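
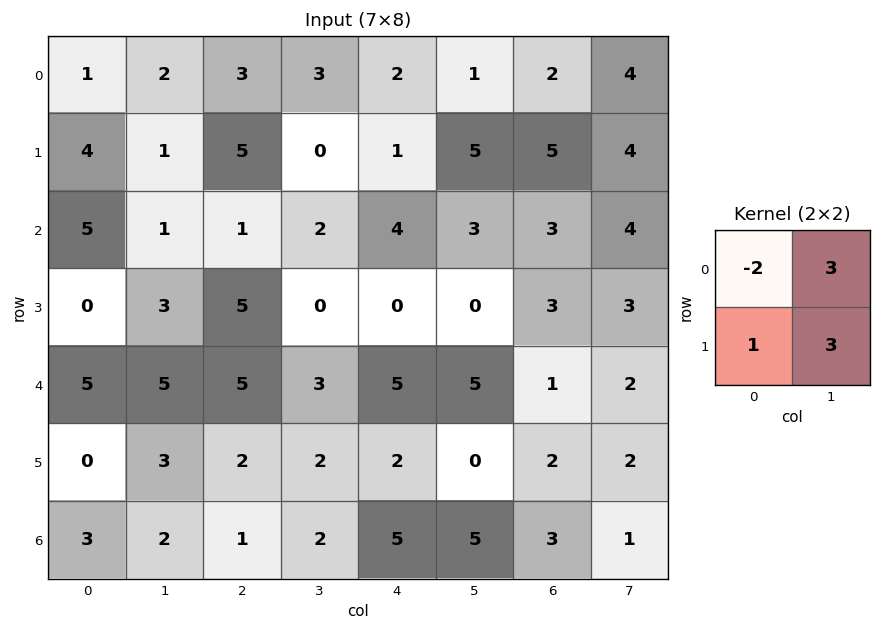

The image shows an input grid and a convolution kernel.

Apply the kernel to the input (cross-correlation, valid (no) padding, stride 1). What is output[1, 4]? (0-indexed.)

The receptive field on the input at this output position is [1 5 / 4 3]. Elementwise product with the kernel and sum: 1·-2 + 5·3 + 4·1 + 3·3.

26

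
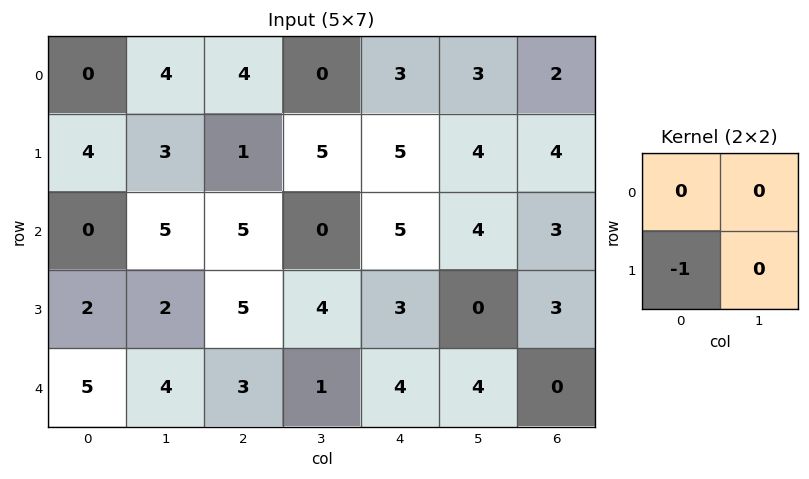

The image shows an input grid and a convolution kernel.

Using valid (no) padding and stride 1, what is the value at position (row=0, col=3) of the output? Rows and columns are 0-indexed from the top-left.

The receptive field on the input at this output position is [0 3 / 5 5]. Elementwise product with the kernel and sum: 5·-1.

-5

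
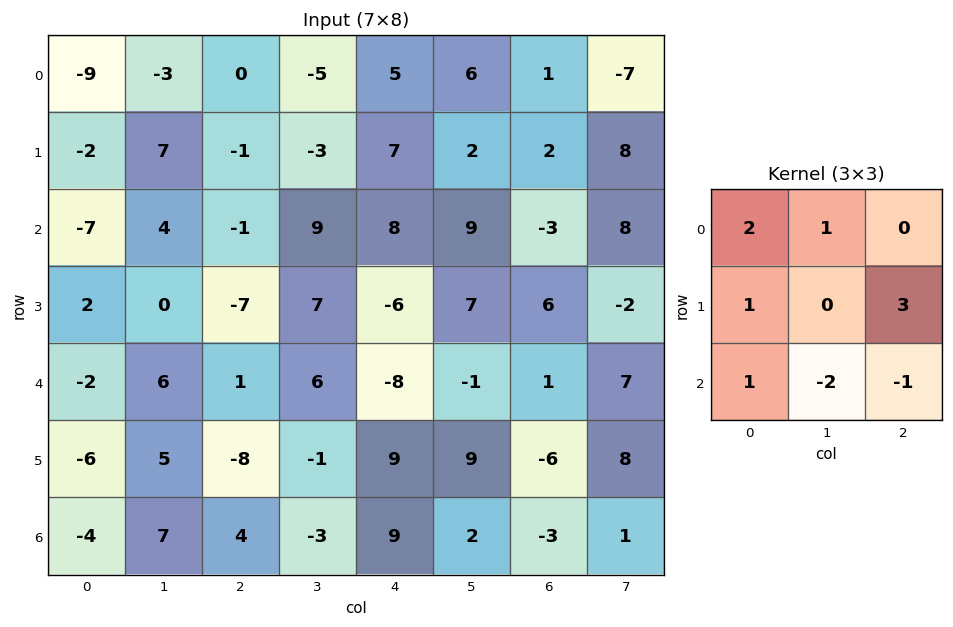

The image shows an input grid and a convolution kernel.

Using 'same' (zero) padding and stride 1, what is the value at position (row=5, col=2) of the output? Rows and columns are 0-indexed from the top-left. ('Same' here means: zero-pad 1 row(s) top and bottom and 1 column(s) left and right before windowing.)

17

The receptive field on the zero-padded input at this output position is [6 1 6 / 5 -8 -1 / 7 4 -3]. Elementwise product with the kernel and sum: 6·2 + 1·1 + 5·1 + -1·3 + 7·1 + 4·-2 + -3·-1.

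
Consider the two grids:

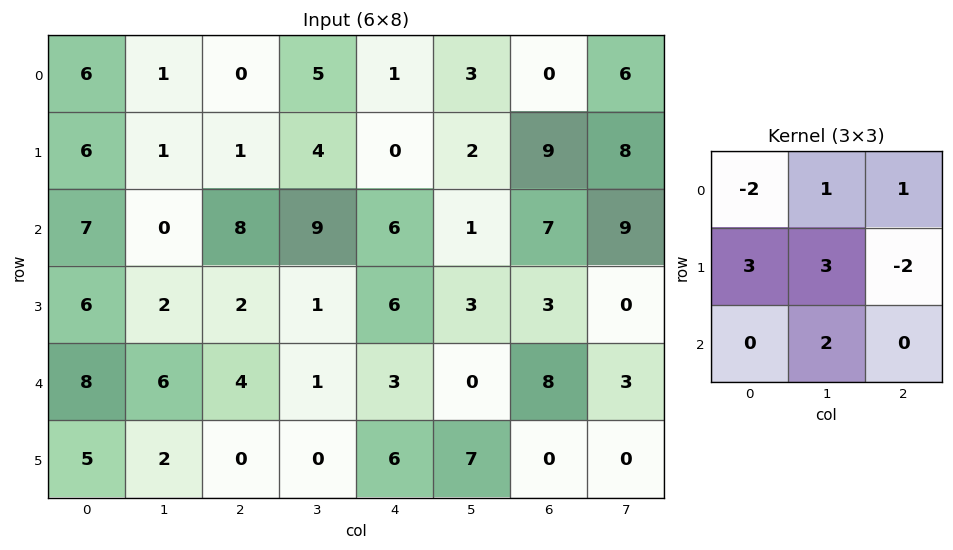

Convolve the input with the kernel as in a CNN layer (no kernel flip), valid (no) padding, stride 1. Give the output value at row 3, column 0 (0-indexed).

The receptive field on the input at this output position is [6 2 2 / 8 6 4 / 5 2 0]. Elementwise product with the kernel and sum: 6·-2 + 2·1 + 2·1 + 8·3 + 6·3 + 4·-2 + 2·2.

30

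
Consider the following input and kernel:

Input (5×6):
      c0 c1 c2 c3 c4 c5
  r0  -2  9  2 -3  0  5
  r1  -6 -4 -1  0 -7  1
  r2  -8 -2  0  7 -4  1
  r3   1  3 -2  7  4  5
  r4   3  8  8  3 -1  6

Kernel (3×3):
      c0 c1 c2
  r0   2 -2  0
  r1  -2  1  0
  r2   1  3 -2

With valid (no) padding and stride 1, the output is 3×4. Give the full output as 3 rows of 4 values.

-28 5 41 -20
24 -19 16 5
0 14 16 0

Output[0,0]: The receptive field on the input at this output position is [-2 9 2 / -6 -4 -1 / -8 -2 0]. Elementwise product with the kernel and sum: -2·2 + 9·-2 + -6·-2 + -4·1 + -8·1 + -2·3 + 0·-2.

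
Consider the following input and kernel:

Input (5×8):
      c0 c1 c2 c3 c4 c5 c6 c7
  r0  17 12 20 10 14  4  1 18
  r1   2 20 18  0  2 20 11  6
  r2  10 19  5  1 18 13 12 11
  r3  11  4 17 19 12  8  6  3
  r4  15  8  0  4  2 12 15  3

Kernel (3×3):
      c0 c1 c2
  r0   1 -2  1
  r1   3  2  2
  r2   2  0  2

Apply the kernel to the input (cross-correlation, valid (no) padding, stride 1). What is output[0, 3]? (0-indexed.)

The receptive field on the input at this output position is [10 14 4 / 0 2 20 / 1 18 13]. Elementwise product with the kernel and sum: 10·1 + 14·-2 + 4·1 + 0·3 + 2·2 + 20·2 + 1·2 + 13·2.

58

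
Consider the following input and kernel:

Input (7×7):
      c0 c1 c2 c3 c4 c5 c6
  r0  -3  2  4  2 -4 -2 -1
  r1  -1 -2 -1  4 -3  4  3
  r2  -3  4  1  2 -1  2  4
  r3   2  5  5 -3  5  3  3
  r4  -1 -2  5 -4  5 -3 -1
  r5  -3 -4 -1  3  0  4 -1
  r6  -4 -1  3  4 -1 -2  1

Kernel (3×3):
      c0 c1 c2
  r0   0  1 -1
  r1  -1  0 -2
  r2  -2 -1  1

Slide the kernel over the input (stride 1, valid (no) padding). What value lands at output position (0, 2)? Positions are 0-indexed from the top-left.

8

The receptive field on the input at this output position is [4 2 -4 / -1 4 -3 / 1 2 -1]. Elementwise product with the kernel and sum: 2·1 + -4·-1 + -1·-1 + -3·-2 + 1·-2 + 2·-1 + -1·1.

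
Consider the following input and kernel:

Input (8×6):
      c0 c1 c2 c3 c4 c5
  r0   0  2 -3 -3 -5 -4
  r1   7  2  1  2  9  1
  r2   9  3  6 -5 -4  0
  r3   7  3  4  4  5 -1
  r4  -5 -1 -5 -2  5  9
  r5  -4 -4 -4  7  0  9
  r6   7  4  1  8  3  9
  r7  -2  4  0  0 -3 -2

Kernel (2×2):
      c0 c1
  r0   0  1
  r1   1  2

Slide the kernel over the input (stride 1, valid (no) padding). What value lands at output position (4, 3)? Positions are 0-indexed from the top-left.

12

The receptive field on the input at this output position is [-2 5 / 7 0]. Elementwise product with the kernel and sum: 5·1 + 7·1 + 0·2.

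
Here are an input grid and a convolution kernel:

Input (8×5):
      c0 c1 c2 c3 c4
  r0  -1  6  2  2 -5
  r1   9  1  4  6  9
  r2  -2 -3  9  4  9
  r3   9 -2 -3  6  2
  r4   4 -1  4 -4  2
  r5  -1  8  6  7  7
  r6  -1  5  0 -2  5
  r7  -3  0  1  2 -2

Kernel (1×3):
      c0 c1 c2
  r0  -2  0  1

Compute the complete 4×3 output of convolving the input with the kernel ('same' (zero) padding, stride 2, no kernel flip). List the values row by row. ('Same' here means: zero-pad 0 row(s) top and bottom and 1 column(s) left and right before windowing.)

6 -10 -4
-3 10 -8
-1 -2 8
5 -12 4

Output[0,0]: The receptive field on the zero-padded input at this output position is [0 -1 6]. Elementwise product with the kernel and sum: 0·-2 + 6·1.
Output[0,1]: The receptive field on the zero-padded input at this output position is [6 2 2]. Elementwise product with the kernel and sum: 6·-2 + 2·1.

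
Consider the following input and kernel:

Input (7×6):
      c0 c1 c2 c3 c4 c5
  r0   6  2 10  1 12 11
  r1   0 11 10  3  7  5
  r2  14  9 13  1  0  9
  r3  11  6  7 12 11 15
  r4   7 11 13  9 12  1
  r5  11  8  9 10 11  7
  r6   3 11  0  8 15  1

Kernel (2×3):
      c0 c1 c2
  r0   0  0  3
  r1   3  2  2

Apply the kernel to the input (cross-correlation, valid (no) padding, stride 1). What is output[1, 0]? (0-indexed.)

The receptive field on the input at this output position is [0 11 10 / 14 9 13]. Elementwise product with the kernel and sum: 10·3 + 14·3 + 9·2 + 13·2.

116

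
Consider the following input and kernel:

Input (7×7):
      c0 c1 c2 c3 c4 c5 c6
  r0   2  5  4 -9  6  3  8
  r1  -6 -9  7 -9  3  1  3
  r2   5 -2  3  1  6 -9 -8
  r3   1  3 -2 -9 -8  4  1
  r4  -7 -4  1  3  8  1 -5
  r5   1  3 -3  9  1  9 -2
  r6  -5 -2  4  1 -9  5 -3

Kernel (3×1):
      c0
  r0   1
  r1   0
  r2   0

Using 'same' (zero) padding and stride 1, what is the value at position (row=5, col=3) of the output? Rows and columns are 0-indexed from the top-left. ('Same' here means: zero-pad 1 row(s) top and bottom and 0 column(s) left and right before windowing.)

The receptive field on the zero-padded input at this output position is [3 / 9 / 1]. Elementwise product with the kernel and sum: 3·1.

3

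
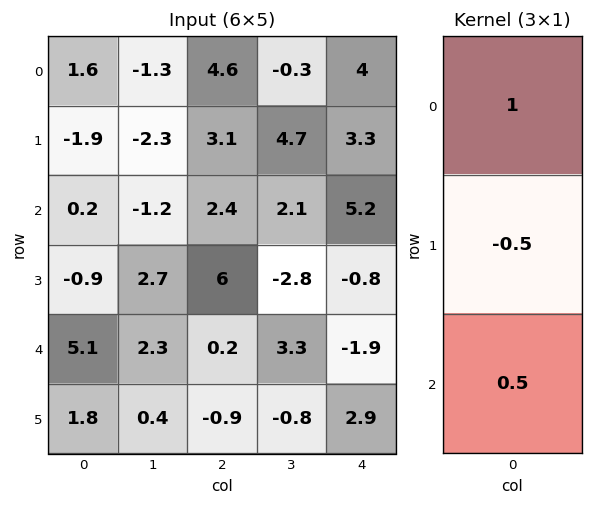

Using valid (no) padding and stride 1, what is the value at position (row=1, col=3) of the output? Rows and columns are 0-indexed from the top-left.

2.25

The receptive field on the input at this output position is [4.7 / 2.1 / -2.8]. Elementwise product with the kernel and sum: 4.7·1 + 2.1·-0.5 + -2.8·0.5.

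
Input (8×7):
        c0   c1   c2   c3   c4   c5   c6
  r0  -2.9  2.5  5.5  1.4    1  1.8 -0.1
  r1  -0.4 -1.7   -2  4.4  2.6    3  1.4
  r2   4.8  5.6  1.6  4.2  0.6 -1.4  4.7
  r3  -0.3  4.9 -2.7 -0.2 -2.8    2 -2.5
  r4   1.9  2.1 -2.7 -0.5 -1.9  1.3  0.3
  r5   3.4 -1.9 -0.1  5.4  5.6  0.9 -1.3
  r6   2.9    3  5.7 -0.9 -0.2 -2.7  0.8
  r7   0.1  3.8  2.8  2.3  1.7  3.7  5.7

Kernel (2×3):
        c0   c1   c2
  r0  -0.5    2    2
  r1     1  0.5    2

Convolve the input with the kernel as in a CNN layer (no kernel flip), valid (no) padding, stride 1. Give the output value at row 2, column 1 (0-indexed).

The receptive field on the input at this output position is [5.6 1.6 4.2 / 4.9 -2.7 -0.2]. Elementwise product with the kernel and sum: 5.6·-0.5 + 1.6·2 + 4.2·2 + 4.9·1 + -2.7·0.5 + -0.2·2.

11.95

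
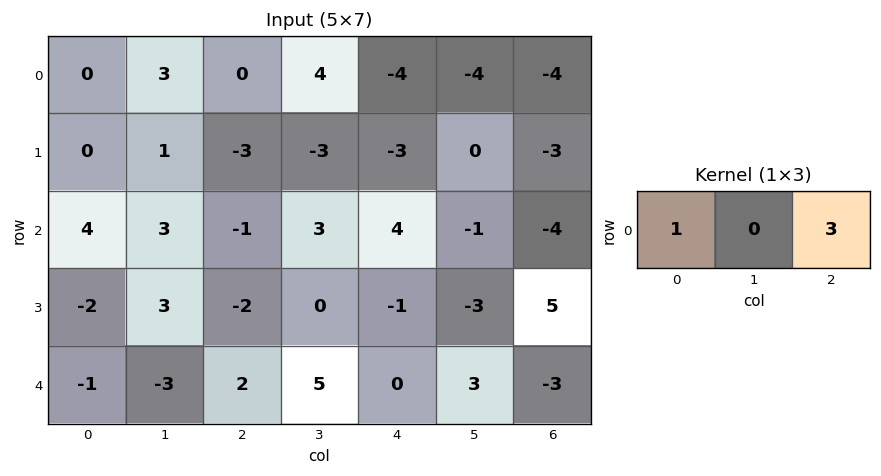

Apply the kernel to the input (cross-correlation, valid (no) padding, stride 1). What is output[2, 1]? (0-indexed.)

The receptive field on the input at this output position is [3 -1 3]. Elementwise product with the kernel and sum: 3·1 + 3·3.

12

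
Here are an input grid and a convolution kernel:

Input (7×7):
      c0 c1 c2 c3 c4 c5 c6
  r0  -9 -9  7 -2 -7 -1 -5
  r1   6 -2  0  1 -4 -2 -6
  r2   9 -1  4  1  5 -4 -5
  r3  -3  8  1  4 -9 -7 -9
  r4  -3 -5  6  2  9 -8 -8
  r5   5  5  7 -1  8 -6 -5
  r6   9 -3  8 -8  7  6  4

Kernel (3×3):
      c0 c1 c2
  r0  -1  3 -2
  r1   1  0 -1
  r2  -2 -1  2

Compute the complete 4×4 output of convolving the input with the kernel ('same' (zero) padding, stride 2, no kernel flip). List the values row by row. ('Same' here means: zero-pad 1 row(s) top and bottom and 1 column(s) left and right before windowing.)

-1 -1 -3 9
42 -11 -17 3
-15 -39 -25 -11
8 23 23 -3

Output[0,0]: The receptive field on the zero-padded input at this output position is [0 0 0 / 0 -9 -9 / 0 6 -2]. Elementwise product with the kernel and sum: 0·-1 + 0·3 + 0·-2 + 0·1 + -9·-1 + 0·-2 + 6·-1 + -2·2.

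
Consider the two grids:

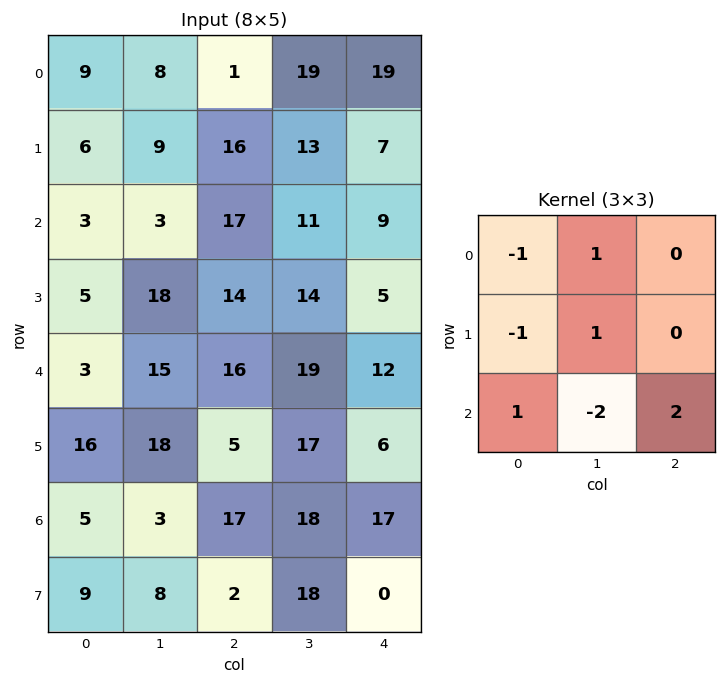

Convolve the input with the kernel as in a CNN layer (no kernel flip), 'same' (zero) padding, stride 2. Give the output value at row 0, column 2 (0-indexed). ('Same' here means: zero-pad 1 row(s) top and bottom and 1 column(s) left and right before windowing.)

-1

The receptive field on the zero-padded input at this output position is [0 0 0 / 19 19 0 / 13 7 0]. Elementwise product with the kernel and sum: 0·-1 + 0·1 + 19·-1 + 19·1 + 13·1 + 7·-2 + 0·2.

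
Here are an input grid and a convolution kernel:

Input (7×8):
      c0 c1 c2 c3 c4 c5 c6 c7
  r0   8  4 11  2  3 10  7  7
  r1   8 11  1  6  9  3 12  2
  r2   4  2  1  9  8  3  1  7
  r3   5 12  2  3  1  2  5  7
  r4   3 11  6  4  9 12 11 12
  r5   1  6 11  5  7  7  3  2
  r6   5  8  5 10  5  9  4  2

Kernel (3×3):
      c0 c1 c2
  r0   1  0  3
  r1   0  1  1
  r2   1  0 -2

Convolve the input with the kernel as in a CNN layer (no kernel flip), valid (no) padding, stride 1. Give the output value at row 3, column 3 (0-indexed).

21

The receptive field on the input at this output position is [3 1 2 / 4 9 12 / 5 7 7]. Elementwise product with the kernel and sum: 3·1 + 2·3 + 9·1 + 12·1 + 5·1 + 7·-2.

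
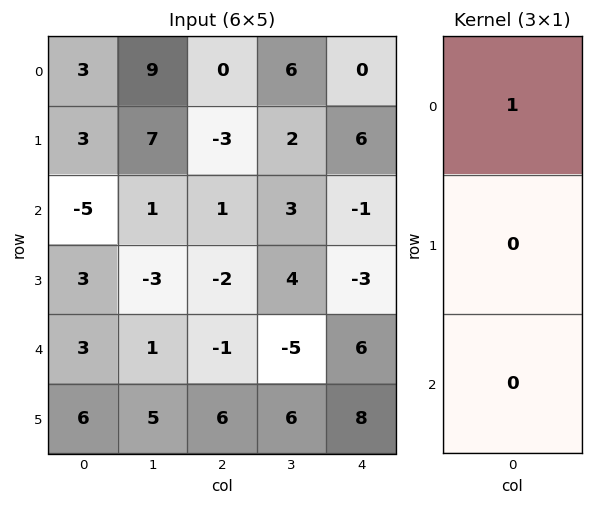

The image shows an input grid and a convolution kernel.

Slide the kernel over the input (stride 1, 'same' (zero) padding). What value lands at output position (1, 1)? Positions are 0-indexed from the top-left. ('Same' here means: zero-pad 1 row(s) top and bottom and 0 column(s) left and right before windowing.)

9

The receptive field on the zero-padded input at this output position is [9 / 7 / 1]. Elementwise product with the kernel and sum: 9·1.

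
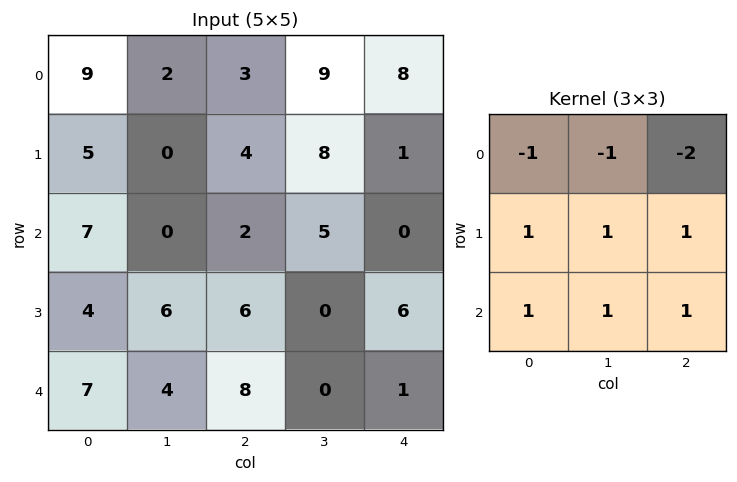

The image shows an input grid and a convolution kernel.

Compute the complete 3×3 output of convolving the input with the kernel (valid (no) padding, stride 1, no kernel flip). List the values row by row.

Output[0,0]: The receptive field on the input at this output position is [9 2 3 / 5 0 4 / 7 0 2]. Elementwise product with the kernel and sum: 9·-1 + 2·-1 + 3·-2 + 5·1 + 0·1 + 4·1 + 7·1 + 0·1 + 2·1.

1 -4 -8
12 -1 5
24 12 14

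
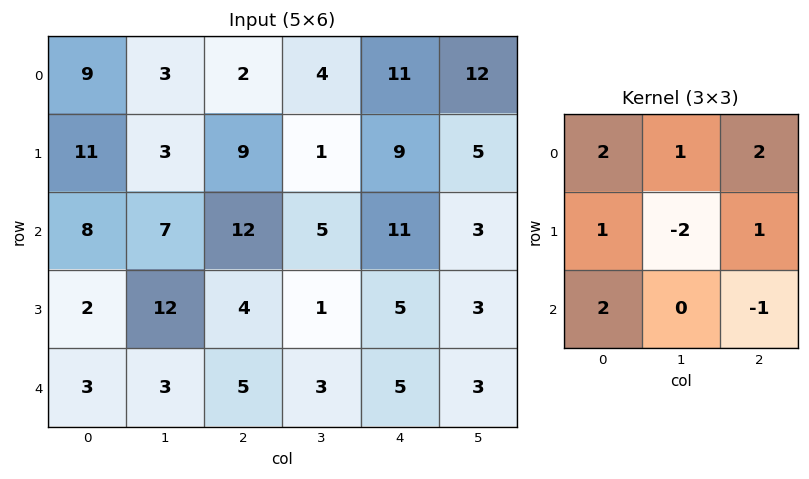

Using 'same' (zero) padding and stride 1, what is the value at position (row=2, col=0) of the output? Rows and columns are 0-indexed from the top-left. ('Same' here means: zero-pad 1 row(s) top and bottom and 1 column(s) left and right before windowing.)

-4

The receptive field on the zero-padded input at this output position is [0 11 3 / 0 8 7 / 0 2 12]. Elementwise product with the kernel and sum: 0·2 + 11·1 + 3·2 + 0·1 + 8·-2 + 7·1 + 0·2 + 12·-1.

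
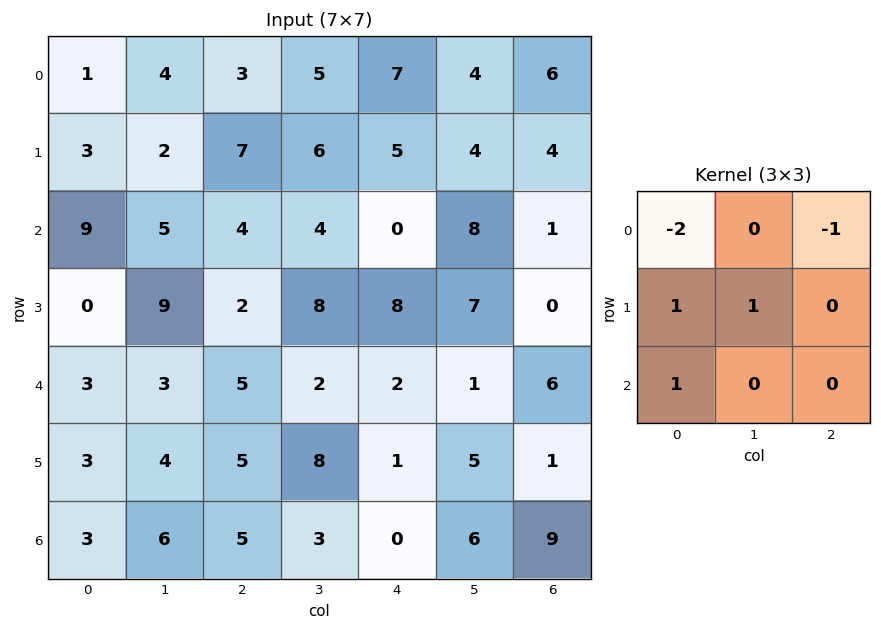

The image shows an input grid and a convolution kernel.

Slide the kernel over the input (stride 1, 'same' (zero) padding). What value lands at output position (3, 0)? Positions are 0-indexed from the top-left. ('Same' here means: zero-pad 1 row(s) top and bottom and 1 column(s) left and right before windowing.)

-5

The receptive field on the zero-padded input at this output position is [0 9 5 / 0 0 9 / 0 3 3]. Elementwise product with the kernel and sum: 0·-2 + 5·-1 + 0·1 + 0·1 + 0·1.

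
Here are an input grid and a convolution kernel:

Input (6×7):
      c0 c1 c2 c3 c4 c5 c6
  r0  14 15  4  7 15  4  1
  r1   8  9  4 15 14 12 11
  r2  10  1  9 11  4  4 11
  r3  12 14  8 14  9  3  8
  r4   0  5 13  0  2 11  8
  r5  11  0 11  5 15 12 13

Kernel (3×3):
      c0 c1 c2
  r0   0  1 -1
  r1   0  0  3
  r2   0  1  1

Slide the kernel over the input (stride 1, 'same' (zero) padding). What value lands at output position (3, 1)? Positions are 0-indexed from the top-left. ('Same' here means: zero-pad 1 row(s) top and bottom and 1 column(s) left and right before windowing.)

The receptive field on the zero-padded input at this output position is [10 1 9 / 12 14 8 / 0 5 13]. Elementwise product with the kernel and sum: 1·1 + 9·-1 + 8·3 + 5·1 + 13·1.

34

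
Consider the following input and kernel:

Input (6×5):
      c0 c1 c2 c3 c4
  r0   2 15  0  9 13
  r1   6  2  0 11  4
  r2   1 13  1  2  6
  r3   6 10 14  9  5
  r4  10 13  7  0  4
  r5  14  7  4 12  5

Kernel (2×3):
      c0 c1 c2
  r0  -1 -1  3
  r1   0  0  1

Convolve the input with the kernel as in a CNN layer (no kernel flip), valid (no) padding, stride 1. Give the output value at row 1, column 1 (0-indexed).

The receptive field on the input at this output position is [2 0 11 / 13 1 2]. Elementwise product with the kernel and sum: 2·-1 + 0·-1 + 11·3 + 2·1.

33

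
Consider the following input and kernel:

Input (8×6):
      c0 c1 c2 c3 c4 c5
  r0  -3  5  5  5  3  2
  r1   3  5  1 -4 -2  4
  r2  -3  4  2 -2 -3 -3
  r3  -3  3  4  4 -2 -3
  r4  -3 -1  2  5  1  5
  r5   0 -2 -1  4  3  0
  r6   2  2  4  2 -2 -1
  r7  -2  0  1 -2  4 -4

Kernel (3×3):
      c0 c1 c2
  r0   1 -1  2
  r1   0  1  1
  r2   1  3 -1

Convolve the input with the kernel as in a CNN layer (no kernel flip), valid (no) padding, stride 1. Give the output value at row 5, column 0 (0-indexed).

The receptive field on the input at this output position is [0 -2 -1 / 2 2 4 / -2 0 1]. Elementwise product with the kernel and sum: 0·1 + -2·-1 + -1·2 + 2·1 + 4·1 + -2·1 + 0·3 + 1·-1.

3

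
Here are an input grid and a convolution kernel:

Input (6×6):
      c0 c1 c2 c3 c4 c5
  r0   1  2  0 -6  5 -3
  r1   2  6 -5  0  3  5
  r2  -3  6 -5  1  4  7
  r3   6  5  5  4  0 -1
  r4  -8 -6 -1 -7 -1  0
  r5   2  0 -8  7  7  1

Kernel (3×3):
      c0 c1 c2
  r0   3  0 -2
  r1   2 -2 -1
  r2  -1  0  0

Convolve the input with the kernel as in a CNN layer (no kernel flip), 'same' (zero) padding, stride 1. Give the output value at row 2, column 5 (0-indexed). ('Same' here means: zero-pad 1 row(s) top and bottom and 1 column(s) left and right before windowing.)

The receptive field on the zero-padded input at this output position is [3 5 0 / 4 7 0 / 0 -1 0]. Elementwise product with the kernel and sum: 3·3 + 0·-2 + 4·2 + 7·-2 + 0·-1 + 0·-1.

3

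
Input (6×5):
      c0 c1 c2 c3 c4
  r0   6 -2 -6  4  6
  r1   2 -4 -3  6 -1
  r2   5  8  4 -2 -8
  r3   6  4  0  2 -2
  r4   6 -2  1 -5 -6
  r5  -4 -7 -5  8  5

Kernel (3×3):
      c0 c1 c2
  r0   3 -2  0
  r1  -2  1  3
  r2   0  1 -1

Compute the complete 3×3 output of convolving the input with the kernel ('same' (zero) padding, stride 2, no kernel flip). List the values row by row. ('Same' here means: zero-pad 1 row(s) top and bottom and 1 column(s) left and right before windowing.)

6 1 -3
27 -26 14
-9 -11 19

Output[0,0]: The receptive field on the zero-padded input at this output position is [0 0 0 / 0 6 -2 / 0 2 -4]. Elementwise product with the kernel and sum: 0·3 + 0·-2 + 0·-2 + 6·1 + -2·3 + 2·1 + -4·-1.
Output[0,1]: The receptive field on the zero-padded input at this output position is [0 0 0 / -2 -6 4 / -4 -3 6]. Elementwise product with the kernel and sum: 0·3 + 0·-2 + -2·-2 + -6·1 + 4·3 + -3·1 + 6·-1.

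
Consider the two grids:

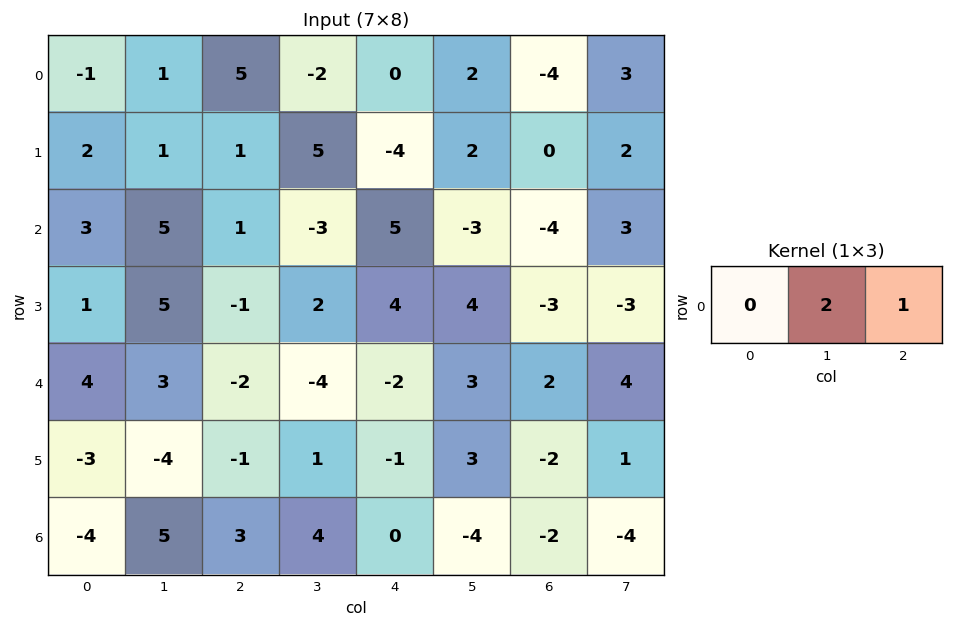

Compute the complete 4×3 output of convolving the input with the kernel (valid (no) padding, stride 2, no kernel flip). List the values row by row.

Output[0,0]: The receptive field on the input at this output position is [-1 1 5]. Elementwise product with the kernel and sum: 1·2 + 5·1.
Output[0,1]: The receptive field on the input at this output position is [5 -2 0]. Elementwise product with the kernel and sum: -2·2 + 0·1.

7 -4 0
11 -1 -10
4 -10 8
13 8 -10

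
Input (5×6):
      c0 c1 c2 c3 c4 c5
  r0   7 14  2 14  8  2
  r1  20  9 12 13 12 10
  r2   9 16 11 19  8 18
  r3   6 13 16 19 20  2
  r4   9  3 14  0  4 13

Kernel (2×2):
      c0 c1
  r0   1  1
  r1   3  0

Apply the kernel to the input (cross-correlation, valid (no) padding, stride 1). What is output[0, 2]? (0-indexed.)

The receptive field on the input at this output position is [2 14 / 12 13]. Elementwise product with the kernel and sum: 2·1 + 14·1 + 12·3.

52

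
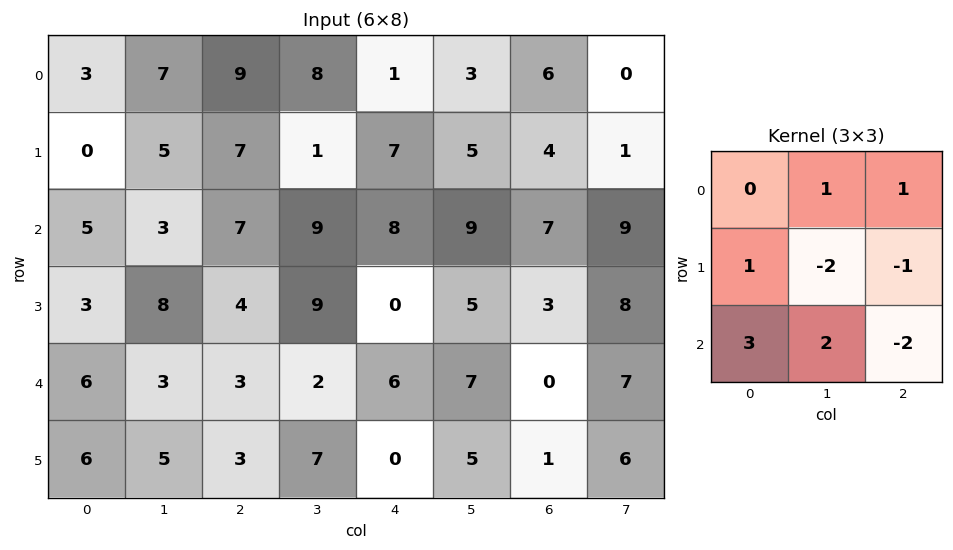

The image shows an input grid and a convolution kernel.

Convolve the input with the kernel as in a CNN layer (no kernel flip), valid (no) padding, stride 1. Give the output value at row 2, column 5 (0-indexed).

The receptive field on the input at this output position is [9 7 9 / 5 3 8 / 7 0 7]. Elementwise product with the kernel and sum: 7·1 + 9·1 + 5·1 + 3·-2 + 8·-1 + 7·3 + 0·2 + 7·-2.

14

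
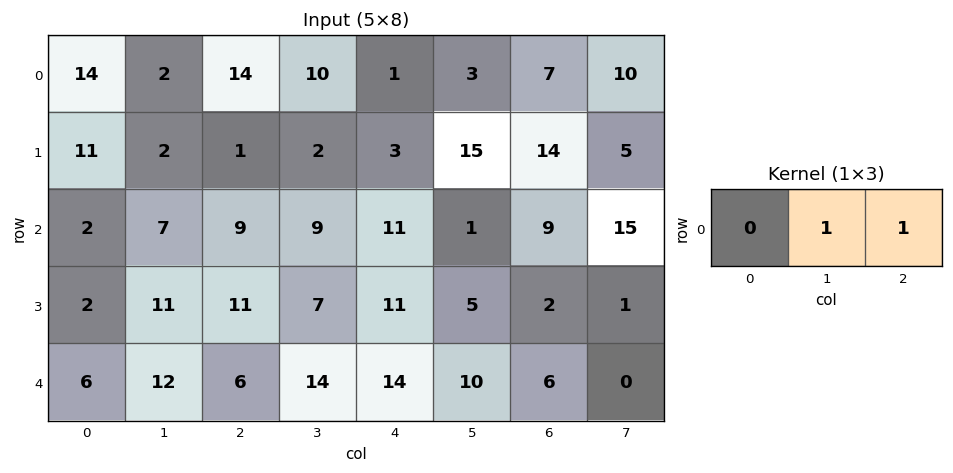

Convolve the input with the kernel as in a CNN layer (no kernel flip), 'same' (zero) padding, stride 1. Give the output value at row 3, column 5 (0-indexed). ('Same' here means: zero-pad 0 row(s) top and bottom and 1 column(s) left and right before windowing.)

The receptive field on the zero-padded input at this output position is [11 5 2]. Elementwise product with the kernel and sum: 5·1 + 2·1.

7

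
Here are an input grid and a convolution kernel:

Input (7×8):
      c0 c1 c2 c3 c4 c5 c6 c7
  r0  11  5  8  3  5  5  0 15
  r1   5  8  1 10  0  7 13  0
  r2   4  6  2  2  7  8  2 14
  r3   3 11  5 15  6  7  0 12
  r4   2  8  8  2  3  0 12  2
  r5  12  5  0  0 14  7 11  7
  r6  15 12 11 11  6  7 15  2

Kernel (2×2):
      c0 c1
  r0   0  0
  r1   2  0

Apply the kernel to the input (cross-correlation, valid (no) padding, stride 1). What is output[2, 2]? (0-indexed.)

The receptive field on the input at this output position is [2 2 / 5 15]. Elementwise product with the kernel and sum: 5·2.

10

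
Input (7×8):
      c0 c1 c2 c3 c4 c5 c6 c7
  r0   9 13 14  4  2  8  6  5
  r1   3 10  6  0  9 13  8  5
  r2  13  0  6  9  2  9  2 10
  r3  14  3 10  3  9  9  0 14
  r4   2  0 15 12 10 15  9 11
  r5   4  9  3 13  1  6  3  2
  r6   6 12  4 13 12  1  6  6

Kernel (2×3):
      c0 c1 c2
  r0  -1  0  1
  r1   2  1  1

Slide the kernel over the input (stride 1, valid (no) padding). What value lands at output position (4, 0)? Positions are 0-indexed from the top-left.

33

The receptive field on the input at this output position is [2 0 15 / 4 9 3]. Elementwise product with the kernel and sum: 2·-1 + 15·1 + 4·2 + 9·1 + 3·1.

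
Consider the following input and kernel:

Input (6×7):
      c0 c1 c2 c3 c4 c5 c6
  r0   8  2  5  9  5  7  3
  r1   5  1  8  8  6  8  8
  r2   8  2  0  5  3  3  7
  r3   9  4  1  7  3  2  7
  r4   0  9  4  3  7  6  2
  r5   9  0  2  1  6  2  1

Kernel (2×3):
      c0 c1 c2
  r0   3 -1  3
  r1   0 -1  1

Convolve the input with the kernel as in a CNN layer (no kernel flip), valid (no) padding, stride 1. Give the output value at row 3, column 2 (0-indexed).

9

The receptive field on the input at this output position is [1 7 3 / 4 3 7]. Elementwise product with the kernel and sum: 1·3 + 7·-1 + 3·3 + 3·-1 + 7·1.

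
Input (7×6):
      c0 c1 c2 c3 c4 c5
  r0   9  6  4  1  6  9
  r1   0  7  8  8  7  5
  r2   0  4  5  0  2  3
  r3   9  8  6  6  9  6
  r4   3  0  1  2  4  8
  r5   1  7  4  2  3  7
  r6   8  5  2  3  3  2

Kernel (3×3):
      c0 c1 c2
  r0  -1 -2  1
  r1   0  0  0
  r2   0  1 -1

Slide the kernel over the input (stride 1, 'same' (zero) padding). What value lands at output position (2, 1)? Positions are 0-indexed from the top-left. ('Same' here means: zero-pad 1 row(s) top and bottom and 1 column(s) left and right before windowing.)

The receptive field on the zero-padded input at this output position is [0 7 8 / 0 4 5 / 9 8 6]. Elementwise product with the kernel and sum: 0·-1 + 7·-2 + 8·1 + 8·1 + 6·-1.

-4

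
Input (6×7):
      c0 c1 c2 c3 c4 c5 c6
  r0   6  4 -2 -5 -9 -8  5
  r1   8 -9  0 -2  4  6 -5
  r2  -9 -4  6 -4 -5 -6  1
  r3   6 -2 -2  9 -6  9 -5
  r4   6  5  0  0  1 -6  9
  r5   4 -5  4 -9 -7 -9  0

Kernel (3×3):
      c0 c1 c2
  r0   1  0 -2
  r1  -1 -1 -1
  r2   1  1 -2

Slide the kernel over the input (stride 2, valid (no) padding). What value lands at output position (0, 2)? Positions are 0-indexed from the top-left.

The receptive field on the input at this output position is [-9 -8 5 / 4 6 -5 / -5 -6 1]. Elementwise product with the kernel and sum: -9·1 + 5·-2 + 4·-1 + 6·-1 + -5·-1 + -5·1 + -6·1 + 1·-2.

-37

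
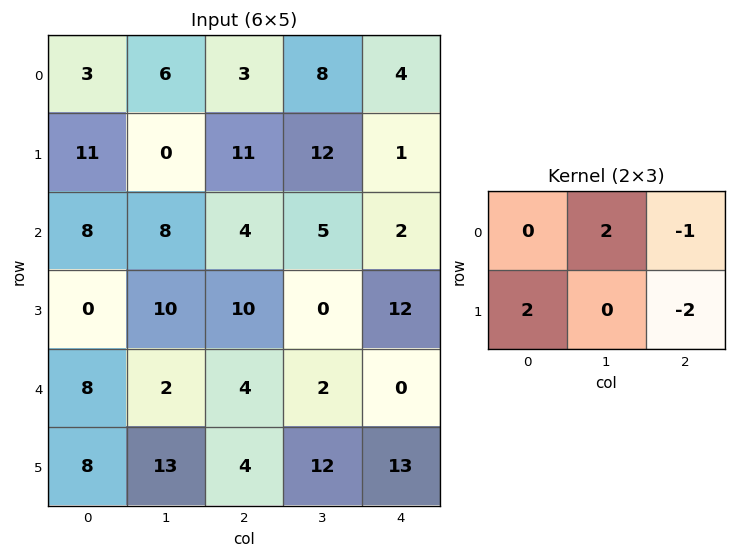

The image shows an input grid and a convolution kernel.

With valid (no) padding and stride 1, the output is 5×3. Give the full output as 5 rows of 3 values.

9 -26 32
-3 16 27
-8 23 4
18 20 -4
8 8 -14

Output[0,0]: The receptive field on the input at this output position is [3 6 3 / 11 0 11]. Elementwise product with the kernel and sum: 6·2 + 3·-1 + 11·2 + 11·-2.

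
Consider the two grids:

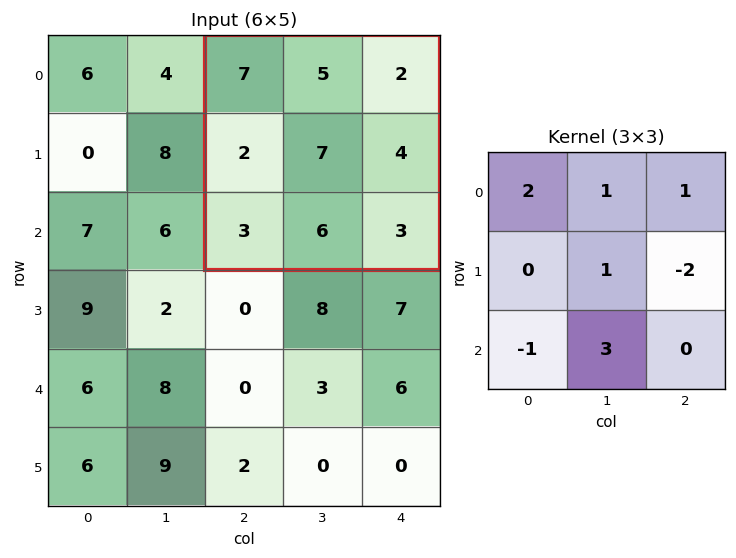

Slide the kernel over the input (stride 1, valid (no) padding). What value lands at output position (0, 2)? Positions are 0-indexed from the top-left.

35

The receptive field on the input at this output position is [7 5 2 / 2 7 4 / 3 6 3]. Elementwise product with the kernel and sum: 7·2 + 5·1 + 2·1 + 7·1 + 4·-2 + 3·-1 + 6·3.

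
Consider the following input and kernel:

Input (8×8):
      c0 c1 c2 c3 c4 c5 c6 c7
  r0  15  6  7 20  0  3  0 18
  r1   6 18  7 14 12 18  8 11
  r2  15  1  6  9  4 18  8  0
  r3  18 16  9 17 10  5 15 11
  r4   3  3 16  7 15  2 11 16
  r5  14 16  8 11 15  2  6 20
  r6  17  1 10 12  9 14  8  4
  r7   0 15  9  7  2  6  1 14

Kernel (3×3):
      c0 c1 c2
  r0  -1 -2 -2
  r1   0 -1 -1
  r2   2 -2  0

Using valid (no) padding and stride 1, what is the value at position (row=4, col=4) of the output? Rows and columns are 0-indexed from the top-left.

The receptive field on the input at this output position is [15 2 11 / 15 2 6 / 9 14 8]. Elementwise product with the kernel and sum: 15·-1 + 2·-2 + 11·-2 + 2·-1 + 6·-1 + 9·2 + 14·-2.

-59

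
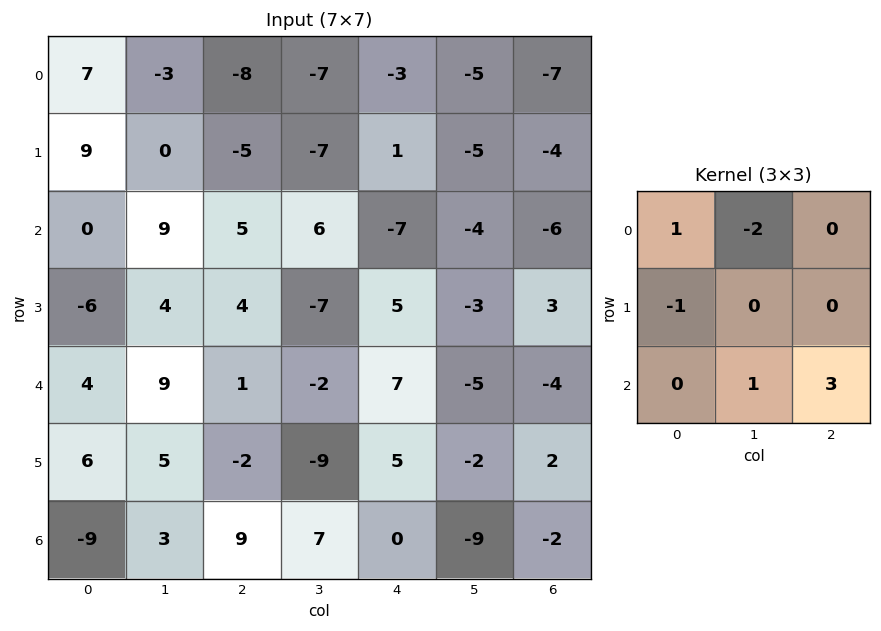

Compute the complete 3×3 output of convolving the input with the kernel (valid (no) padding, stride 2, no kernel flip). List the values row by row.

28 -4 -16
0 8 -21
10 14 -3

Output[0,0]: The receptive field on the input at this output position is [7 -3 -8 / 9 0 -5 / 0 9 5]. Elementwise product with the kernel and sum: 7·1 + -3·-2 + 9·-1 + 9·1 + 5·3.
Output[0,1]: The receptive field on the input at this output position is [-8 -7 -3 / -5 -7 1 / 5 6 -7]. Elementwise product with the kernel and sum: -8·1 + -7·-2 + -5·-1 + 6·1 + -7·3.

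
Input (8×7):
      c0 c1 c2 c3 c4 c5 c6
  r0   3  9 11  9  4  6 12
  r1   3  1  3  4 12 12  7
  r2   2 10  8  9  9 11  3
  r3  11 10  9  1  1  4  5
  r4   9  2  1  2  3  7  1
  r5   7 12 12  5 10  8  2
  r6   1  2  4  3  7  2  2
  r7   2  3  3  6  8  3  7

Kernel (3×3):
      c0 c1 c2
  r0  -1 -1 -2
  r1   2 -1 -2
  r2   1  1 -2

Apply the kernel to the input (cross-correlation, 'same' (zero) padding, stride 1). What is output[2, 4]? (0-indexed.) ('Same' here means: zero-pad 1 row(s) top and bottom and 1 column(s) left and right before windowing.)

-59

The receptive field on the zero-padded input at this output position is [4 12 12 / 9 9 11 / 1 1 4]. Elementwise product with the kernel and sum: 4·-1 + 12·-1 + 12·-2 + 9·2 + 9·-1 + 11·-2 + 1·1 + 1·1 + 4·-2.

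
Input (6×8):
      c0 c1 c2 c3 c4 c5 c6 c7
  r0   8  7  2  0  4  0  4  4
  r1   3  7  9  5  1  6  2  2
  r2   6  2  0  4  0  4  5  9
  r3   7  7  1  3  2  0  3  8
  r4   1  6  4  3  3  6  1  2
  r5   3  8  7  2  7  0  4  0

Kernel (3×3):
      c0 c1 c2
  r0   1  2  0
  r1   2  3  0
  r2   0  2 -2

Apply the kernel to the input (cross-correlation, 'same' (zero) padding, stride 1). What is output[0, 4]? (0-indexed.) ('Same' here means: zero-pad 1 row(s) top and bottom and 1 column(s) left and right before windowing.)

The receptive field on the zero-padded input at this output position is [0 0 0 / 0 4 0 / 5 1 6]. Elementwise product with the kernel and sum: 0·1 + 0·2 + 0·2 + 4·3 + 1·2 + 6·-2.

2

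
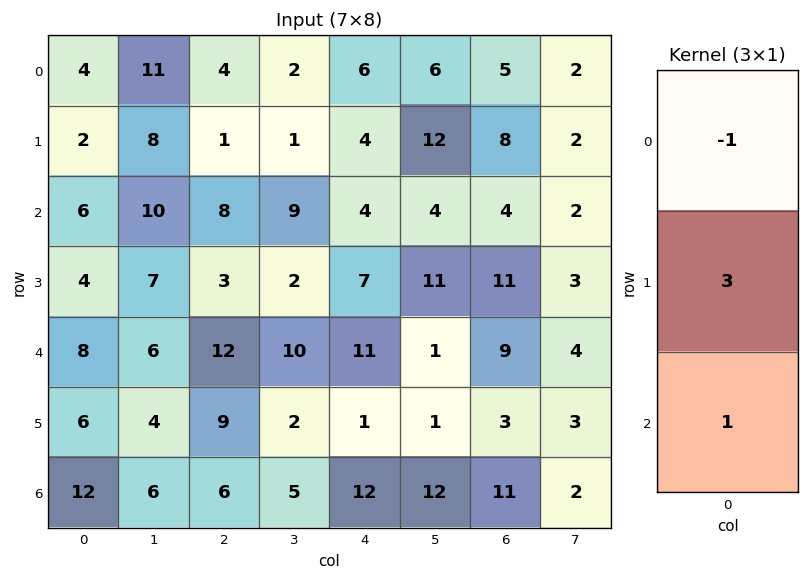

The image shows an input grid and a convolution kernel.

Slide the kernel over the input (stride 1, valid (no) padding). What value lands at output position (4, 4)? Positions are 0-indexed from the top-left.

The receptive field on the input at this output position is [11 / 1 / 12]. Elementwise product with the kernel and sum: 11·-1 + 1·3 + 12·1.

4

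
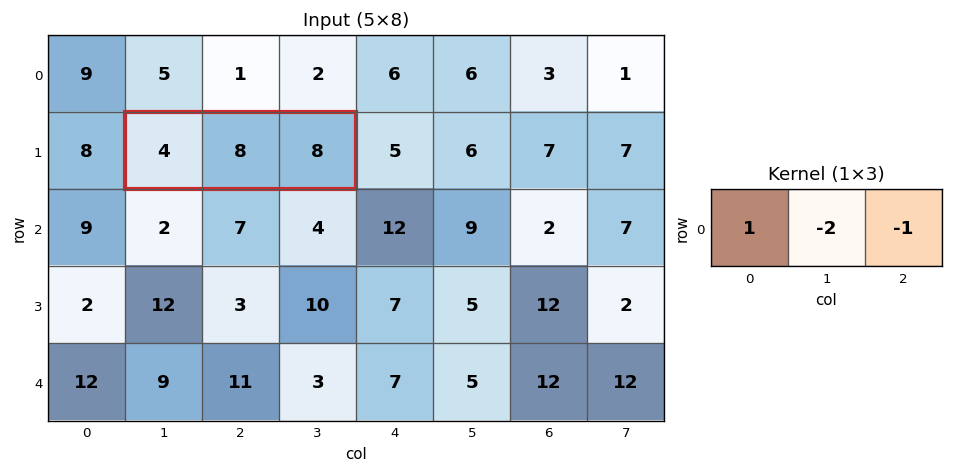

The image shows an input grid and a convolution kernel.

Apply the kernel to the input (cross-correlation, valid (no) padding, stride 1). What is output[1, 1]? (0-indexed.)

The receptive field on the input at this output position is [4 8 8]. Elementwise product with the kernel and sum: 4·1 + 8·-2 + 8·-1.

-20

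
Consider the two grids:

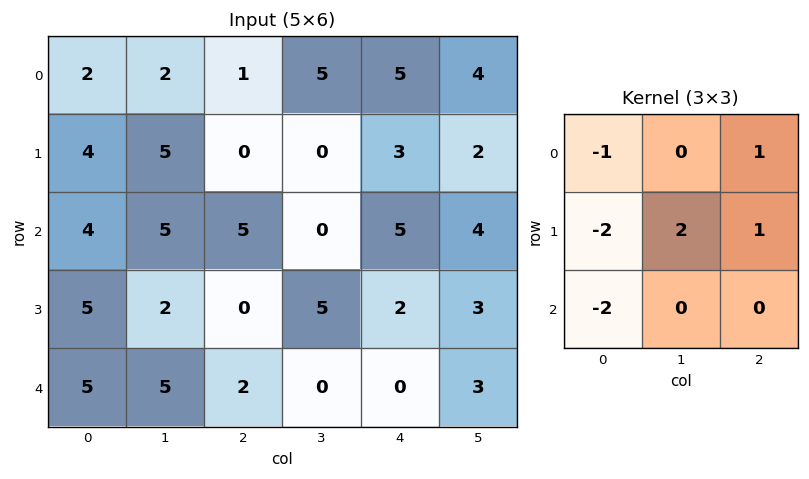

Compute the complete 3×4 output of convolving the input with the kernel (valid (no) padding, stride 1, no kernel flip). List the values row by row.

-7 -17 -3 7
-7 -9 -2 6
-15 -14 8 1

Output[0,0]: The receptive field on the input at this output position is [2 2 1 / 4 5 0 / 4 5 5]. Elementwise product with the kernel and sum: 2·-1 + 1·1 + 4·-2 + 5·2 + 0·1 + 4·-2.
Output[0,1]: The receptive field on the input at this output position is [2 1 5 / 5 0 0 / 5 5 0]. Elementwise product with the kernel and sum: 2·-1 + 5·1 + 5·-2 + 0·2 + 0·1 + 5·-2.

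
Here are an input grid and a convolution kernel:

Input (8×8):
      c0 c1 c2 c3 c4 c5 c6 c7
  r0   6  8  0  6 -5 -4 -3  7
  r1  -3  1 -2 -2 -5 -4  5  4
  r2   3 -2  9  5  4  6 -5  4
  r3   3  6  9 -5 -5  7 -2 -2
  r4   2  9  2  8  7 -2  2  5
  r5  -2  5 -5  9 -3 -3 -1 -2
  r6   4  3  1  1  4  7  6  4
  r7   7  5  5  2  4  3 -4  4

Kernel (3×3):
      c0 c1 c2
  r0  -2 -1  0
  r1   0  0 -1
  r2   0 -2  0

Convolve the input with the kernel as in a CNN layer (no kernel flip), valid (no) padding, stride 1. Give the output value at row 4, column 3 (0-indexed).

-28

The receptive field on the input at this output position is [8 7 -2 / 9 -3 -3 / 1 4 7]. Elementwise product with the kernel and sum: 8·-2 + 7·-1 + -3·-1 + 4·-2.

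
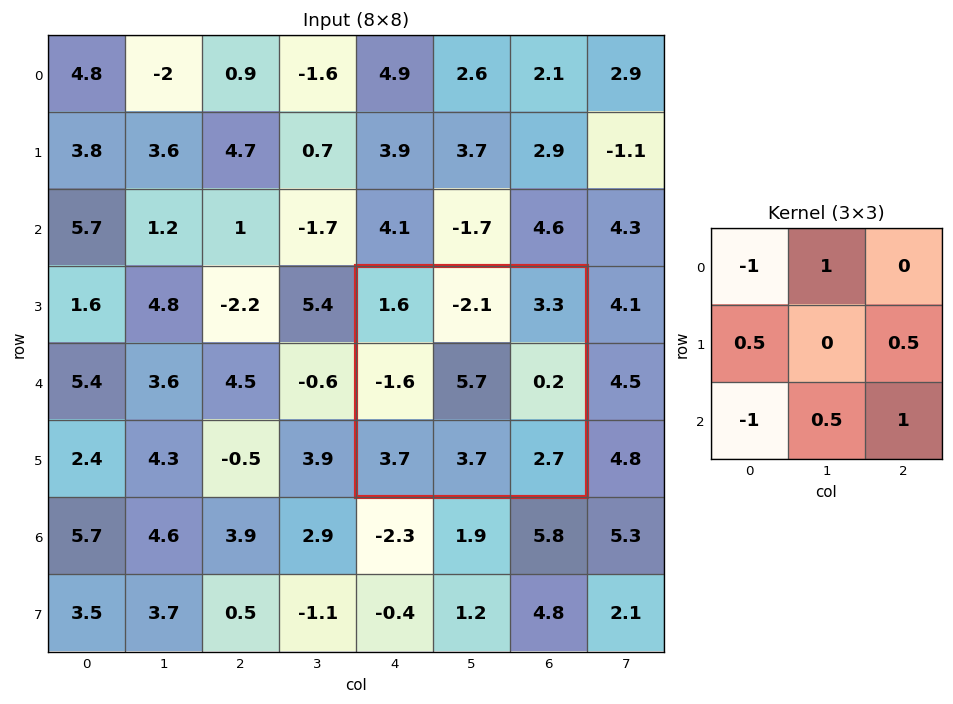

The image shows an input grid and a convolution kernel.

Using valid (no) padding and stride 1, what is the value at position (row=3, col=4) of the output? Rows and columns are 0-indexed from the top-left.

The receptive field on the input at this output position is [1.6 -2.1 3.3 / -1.6 5.7 0.2 / 3.7 3.7 2.7]. Elementwise product with the kernel and sum: 1.6·-1 + -2.1·1 + -1.6·0.5 + 0.2·0.5 + 3.7·-1 + 3.7·0.5 + 2.7·1.

-3.55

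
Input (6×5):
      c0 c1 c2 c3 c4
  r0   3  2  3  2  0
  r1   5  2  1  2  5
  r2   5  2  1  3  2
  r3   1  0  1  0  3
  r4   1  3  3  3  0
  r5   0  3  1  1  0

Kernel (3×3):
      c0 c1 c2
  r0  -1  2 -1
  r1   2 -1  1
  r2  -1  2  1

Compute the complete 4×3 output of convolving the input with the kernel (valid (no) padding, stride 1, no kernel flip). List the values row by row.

7 10 13
7 6 1
9 2 11
7 8 0

Output[0,0]: The receptive field on the input at this output position is [3 2 3 / 5 2 1 / 5 2 1]. Elementwise product with the kernel and sum: 3·-1 + 2·2 + 3·-1 + 5·2 + 2·-1 + 1·1 + 5·-1 + 2·2 + 1·1.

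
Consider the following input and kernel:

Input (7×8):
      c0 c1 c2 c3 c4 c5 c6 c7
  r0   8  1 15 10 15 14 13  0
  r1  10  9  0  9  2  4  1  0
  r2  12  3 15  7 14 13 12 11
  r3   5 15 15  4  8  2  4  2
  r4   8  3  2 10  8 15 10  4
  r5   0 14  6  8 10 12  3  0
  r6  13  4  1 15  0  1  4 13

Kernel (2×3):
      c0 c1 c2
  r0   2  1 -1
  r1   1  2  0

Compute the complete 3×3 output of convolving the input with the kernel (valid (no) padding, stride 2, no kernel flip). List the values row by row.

Output[0,0]: The receptive field on the input at this output position is [8 1 15 / 10 9 0]. Elementwise product with the kernel and sum: 8·2 + 1·1 + 15·-1 + 10·1 + 9·2.

30 43 41
47 46 41
45 28 55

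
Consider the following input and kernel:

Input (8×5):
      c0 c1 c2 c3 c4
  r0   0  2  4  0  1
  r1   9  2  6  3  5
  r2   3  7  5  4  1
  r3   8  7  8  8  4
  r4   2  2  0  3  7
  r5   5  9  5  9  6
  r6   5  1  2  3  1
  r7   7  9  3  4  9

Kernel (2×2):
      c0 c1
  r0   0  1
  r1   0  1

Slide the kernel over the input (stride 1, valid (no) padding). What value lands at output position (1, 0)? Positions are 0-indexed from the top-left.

9

The receptive field on the input at this output position is [9 2 / 3 7]. Elementwise product with the kernel and sum: 2·1 + 7·1.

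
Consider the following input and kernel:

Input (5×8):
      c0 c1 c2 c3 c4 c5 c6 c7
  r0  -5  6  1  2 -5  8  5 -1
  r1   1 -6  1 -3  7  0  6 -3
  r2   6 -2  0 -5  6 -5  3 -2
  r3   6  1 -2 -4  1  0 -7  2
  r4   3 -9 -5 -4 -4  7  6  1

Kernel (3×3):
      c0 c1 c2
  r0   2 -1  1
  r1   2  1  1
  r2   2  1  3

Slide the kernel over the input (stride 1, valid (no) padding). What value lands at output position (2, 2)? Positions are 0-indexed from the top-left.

-22

The receptive field on the input at this output position is [0 -5 6 / -2 -4 1 / -5 -4 -4]. Elementwise product with the kernel and sum: 0·2 + -5·-1 + 6·1 + -2·2 + -4·1 + 1·1 + -5·2 + -4·1 + -4·3.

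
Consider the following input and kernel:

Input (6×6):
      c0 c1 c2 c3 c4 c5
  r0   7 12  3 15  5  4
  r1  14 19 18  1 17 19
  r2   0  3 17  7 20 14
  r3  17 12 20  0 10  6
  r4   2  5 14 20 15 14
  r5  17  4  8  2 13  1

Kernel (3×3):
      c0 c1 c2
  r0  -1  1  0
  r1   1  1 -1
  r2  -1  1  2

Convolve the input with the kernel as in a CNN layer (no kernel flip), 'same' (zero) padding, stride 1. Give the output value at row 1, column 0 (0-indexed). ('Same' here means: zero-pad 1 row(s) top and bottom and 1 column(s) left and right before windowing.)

The receptive field on the zero-padded input at this output position is [0 7 12 / 0 14 19 / 0 0 3]. Elementwise product with the kernel and sum: 0·-1 + 7·1 + 0·1 + 14·1 + 19·-1 + 0·-1 + 0·1 + 3·2.

8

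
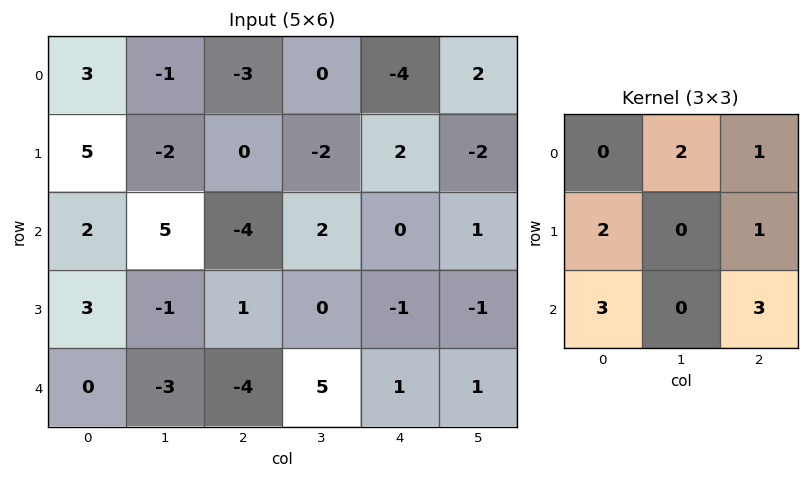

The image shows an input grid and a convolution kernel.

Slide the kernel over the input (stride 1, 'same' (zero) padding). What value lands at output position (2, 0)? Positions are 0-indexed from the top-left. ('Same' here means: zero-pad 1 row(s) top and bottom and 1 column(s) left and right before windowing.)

10

The receptive field on the zero-padded input at this output position is [0 5 -2 / 0 2 5 / 0 3 -1]. Elementwise product with the kernel and sum: 5·2 + -2·1 + 0·2 + 5·1 + 0·3 + -1·3.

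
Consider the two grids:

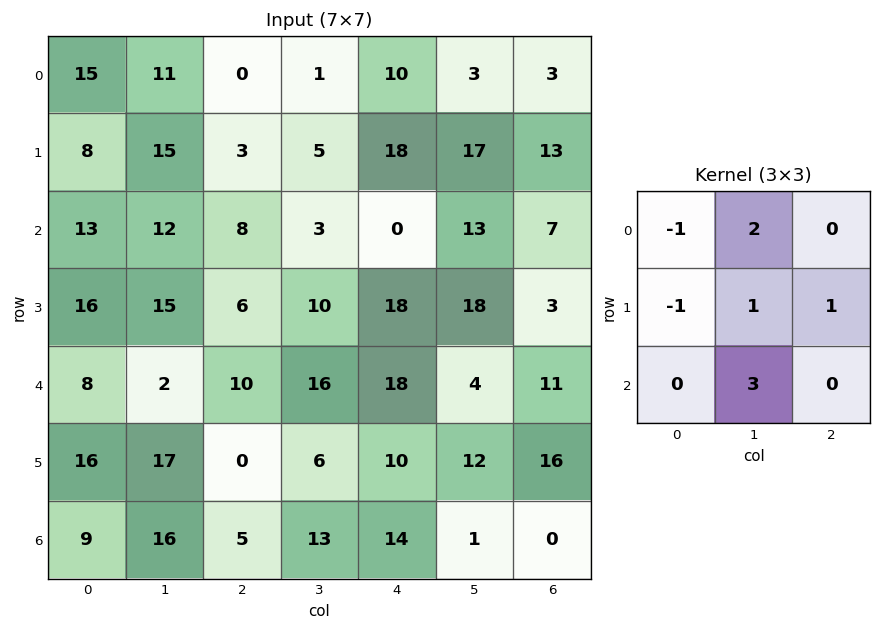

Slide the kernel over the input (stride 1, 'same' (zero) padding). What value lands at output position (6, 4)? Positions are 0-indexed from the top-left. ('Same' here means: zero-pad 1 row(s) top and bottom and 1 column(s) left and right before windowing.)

16

The receptive field on the zero-padded input at this output position is [6 10 12 / 13 14 1 / 0 0 0]. Elementwise product with the kernel and sum: 6·-1 + 10·2 + 13·-1 + 14·1 + 1·1 + 0·3.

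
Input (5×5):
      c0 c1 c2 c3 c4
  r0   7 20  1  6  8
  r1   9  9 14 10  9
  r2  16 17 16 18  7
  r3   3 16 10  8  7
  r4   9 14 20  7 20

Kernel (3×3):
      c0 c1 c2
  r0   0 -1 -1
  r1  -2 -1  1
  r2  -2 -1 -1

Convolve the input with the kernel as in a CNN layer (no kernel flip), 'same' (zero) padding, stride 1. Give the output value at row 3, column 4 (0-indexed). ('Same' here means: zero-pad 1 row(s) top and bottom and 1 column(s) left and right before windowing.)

-64

The receptive field on the zero-padded input at this output position is [18 7 0 / 8 7 0 / 7 20 0]. Elementwise product with the kernel and sum: 7·-1 + 0·-1 + 8·-2 + 7·-1 + 0·1 + 7·-2 + 20·-1 + 0·-1.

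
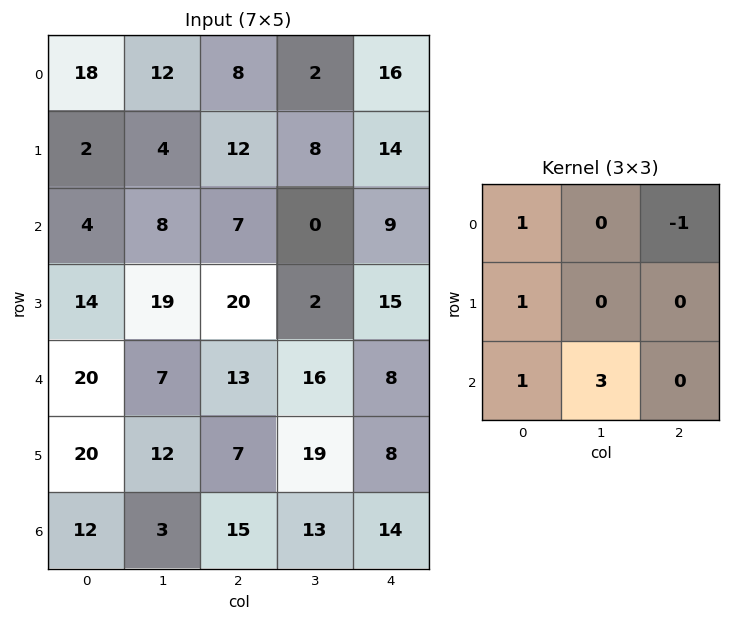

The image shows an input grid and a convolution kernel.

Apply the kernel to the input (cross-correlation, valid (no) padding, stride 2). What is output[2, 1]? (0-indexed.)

The receptive field on the input at this output position is [13 16 8 / 7 19 8 / 15 13 14]. Elementwise product with the kernel and sum: 13·1 + 8·-1 + 7·1 + 15·1 + 13·3.

66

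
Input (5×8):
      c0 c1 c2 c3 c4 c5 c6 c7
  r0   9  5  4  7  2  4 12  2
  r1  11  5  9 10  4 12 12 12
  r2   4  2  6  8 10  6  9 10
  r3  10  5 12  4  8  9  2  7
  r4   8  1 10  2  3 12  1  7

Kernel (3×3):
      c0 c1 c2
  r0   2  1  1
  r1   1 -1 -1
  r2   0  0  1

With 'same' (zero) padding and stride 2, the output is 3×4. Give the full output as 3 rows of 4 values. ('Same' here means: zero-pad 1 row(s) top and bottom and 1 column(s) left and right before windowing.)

-9 4 13 2
15 21 37 42
6 15 12 31

Output[0,0]: The receptive field on the zero-padded input at this output position is [0 0 0 / 0 9 5 / 0 11 5]. Elementwise product with the kernel and sum: 0·2 + 0·1 + 0·1 + 0·1 + 9·-1 + 5·-1 + 5·1.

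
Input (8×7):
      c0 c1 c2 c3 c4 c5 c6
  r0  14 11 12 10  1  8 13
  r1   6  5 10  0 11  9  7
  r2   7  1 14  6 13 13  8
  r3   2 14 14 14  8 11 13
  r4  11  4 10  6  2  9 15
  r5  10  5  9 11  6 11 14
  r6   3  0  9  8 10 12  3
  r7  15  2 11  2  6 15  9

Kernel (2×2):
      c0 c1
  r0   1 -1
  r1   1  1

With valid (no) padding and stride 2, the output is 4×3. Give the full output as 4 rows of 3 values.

Output[0,0]: The receptive field on the input at this output position is [14 11 / 6 5]. Elementwise product with the kernel and sum: 14·1 + 11·-1 + 6·1 + 5·1.
Output[0,1]: The receptive field on the input at this output position is [12 10 / 10 0]. Elementwise product with the kernel and sum: 12·1 + 10·-1 + 10·1 + 0·1.

14 12 13
22 36 19
22 24 10
20 14 19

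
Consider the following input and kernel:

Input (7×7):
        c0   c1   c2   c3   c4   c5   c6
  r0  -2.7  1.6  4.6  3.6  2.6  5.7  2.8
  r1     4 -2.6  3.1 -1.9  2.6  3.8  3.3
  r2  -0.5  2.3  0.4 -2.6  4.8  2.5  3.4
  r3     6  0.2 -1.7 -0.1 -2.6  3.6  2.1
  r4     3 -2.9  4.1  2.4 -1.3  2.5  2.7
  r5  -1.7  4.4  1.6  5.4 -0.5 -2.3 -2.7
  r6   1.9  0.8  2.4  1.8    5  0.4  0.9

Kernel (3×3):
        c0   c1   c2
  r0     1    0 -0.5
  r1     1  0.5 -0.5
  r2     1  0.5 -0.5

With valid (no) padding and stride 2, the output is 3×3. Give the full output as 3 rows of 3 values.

Output[0,0]: The receptive field on the input at this output position is [-2.7 1.6 4.6 / 4 -2.6 3.1 / -0.5 2.3 0.4]. Elementwise product with the kernel and sum: -2.7·1 + 4.6·-0.5 + 4·1 + -2.6·0.5 + 3.1·-0.5 + -0.5·1 + 2.3·0.5 + 0.4·-0.5.

-3.4 0.85 8.4
5.75 3.5 -0.15
1.75 10.1 1.8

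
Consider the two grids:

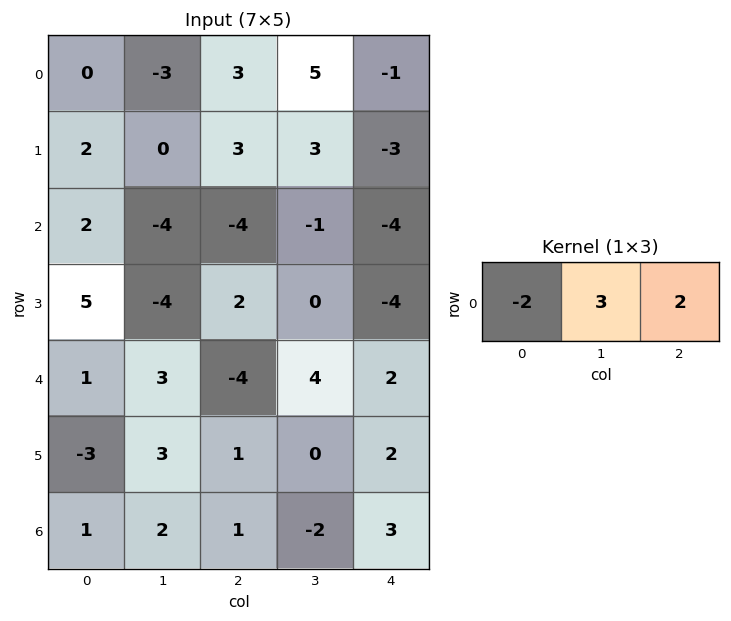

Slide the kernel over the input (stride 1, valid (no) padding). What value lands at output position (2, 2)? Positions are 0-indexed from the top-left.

-3

The receptive field on the input at this output position is [-4 -1 -4]. Elementwise product with the kernel and sum: -4·-2 + -1·3 + -4·2.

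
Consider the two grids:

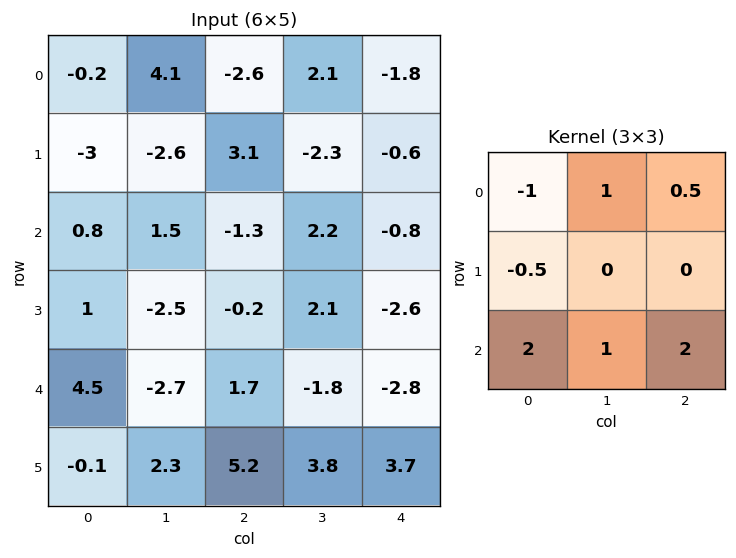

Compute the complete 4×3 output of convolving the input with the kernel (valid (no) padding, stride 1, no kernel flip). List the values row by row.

5 1.75 0.25
0.65 2.8 -8.55
9.25 -7.75 -0.8
6.65 22.1 21.75

Output[0,0]: The receptive field on the input at this output position is [-0.2 4.1 -2.6 / -3 -2.6 3.1 / 0.8 1.5 -1.3]. Elementwise product with the kernel and sum: -0.2·-1 + 4.1·1 + -2.6·0.5 + -3·-0.5 + 0.8·2 + 1.5·1 + -1.3·2.
Output[0,1]: The receptive field on the input at this output position is [4.1 -2.6 2.1 / -2.6 3.1 -2.3 / 1.5 -1.3 2.2]. Elementwise product with the kernel and sum: 4.1·-1 + -2.6·1 + 2.1·0.5 + -2.6·-0.5 + 1.5·2 + -1.3·1 + 2.2·2.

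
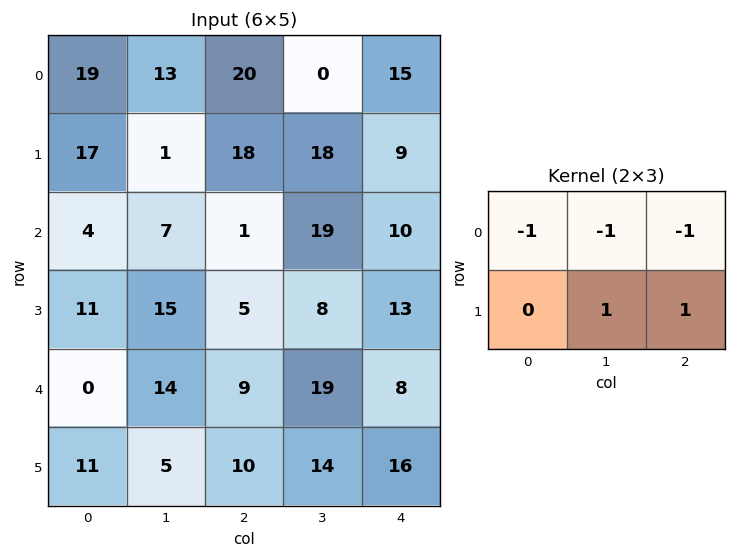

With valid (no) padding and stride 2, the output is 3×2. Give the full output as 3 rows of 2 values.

Output[0,0]: The receptive field on the input at this output position is [19 13 20 / 17 1 18]. Elementwise product with the kernel and sum: 19·-1 + 13·-1 + 20·-1 + 1·1 + 18·1.

-33 -8
8 -9
-8 -6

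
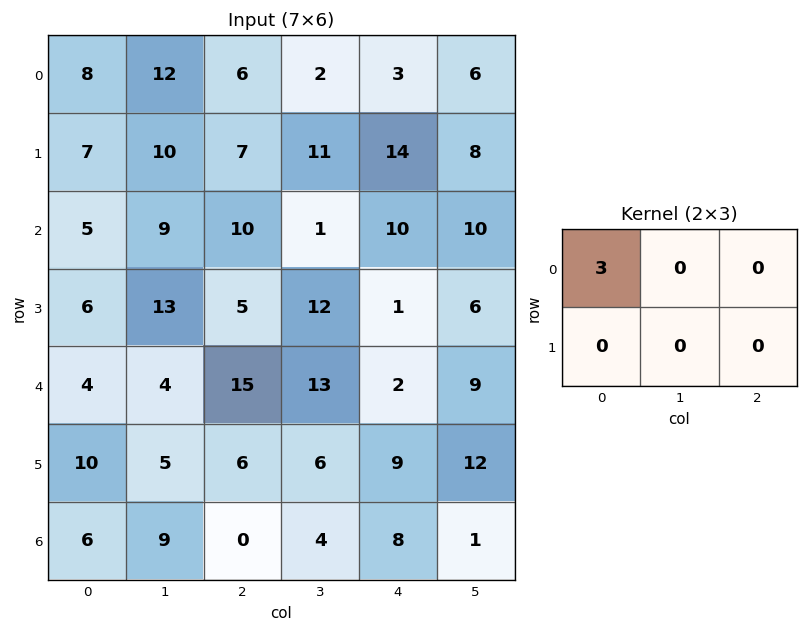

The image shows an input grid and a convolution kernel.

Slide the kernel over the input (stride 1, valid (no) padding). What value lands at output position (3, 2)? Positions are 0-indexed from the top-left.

15

The receptive field on the input at this output position is [5 12 1 / 15 13 2]. Elementwise product with the kernel and sum: 5·3.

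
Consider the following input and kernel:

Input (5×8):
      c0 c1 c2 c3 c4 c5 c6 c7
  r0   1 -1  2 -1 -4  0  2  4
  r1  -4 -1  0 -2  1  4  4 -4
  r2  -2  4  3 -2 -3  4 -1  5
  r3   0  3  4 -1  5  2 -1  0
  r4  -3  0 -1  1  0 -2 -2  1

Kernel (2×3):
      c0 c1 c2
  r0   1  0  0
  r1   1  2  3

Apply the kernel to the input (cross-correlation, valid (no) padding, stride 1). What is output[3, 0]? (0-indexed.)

The receptive field on the input at this output position is [0 3 4 / -3 0 -1]. Elementwise product with the kernel and sum: 0·1 + -3·1 + 0·2 + -1·3.

-6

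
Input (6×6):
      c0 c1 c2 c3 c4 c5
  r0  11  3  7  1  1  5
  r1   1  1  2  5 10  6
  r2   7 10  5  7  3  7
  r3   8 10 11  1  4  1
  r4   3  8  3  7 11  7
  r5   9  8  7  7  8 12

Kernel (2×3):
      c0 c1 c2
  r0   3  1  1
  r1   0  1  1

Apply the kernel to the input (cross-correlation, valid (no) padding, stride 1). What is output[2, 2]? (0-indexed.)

The receptive field on the input at this output position is [5 7 3 / 11 1 4]. Elementwise product with the kernel and sum: 5·3 + 7·1 + 3·1 + 1·1 + 4·1.

30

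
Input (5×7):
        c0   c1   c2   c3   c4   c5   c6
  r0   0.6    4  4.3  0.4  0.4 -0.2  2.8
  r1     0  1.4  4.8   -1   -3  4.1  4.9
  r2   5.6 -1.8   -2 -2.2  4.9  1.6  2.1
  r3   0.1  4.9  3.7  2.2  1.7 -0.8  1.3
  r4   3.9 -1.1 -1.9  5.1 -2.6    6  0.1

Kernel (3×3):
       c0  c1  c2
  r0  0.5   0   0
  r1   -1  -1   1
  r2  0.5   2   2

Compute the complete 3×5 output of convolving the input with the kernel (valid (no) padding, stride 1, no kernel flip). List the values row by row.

Output[0,0]: The receptive field on the input at this output position is [0.6 4 4.3 / 0 1.4 4.8 / 5.6 -1.8 -2]. Elementwise product with the kernel and sum: 0.6·0.5 + 0·-1 + 1.4·-1 + 4.8·1 + 5.6·0.5 + -1.8·2 + -2·2.
Output[0,1]: The receptive field on the input at this output position is [4 4.3 0.4 / 1.4 4.8 -1 / -1.8 -2 -2.2]. Elementwise product with the kernel and sum: 4·0.5 + 1.4·-1 + 4.8·-1 + -1·1 + -1.8·0.5 + -2·2 + -2.2·2.

-1.1 -14.5 -0.25 20.2 13.85
11.45 16.55 21.15 1.3 -4.05
-2.55 -1.45 -1.15 3.55 13.75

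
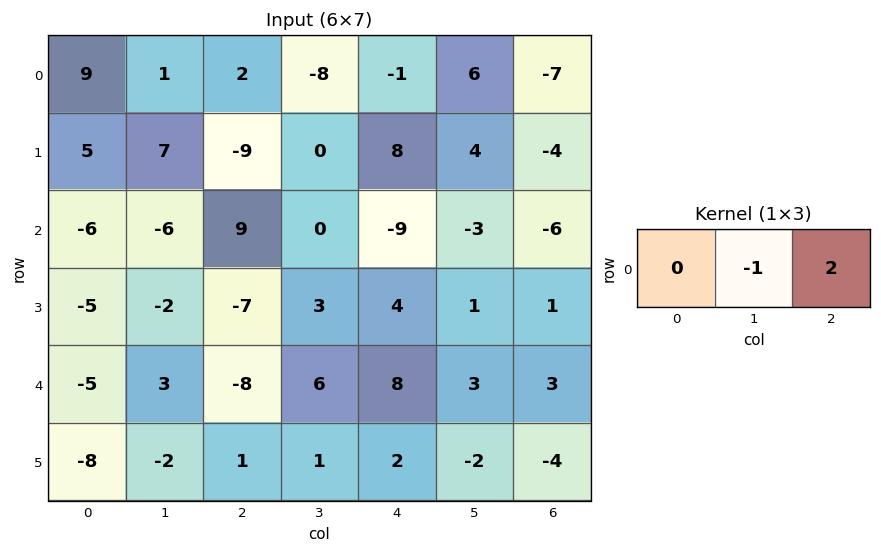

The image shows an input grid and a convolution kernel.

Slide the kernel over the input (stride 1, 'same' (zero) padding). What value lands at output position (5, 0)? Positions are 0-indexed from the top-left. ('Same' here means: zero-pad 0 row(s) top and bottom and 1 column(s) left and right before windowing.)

The receptive field on the zero-padded input at this output position is [0 -8 -2]. Elementwise product with the kernel and sum: -8·-1 + -2·2.

4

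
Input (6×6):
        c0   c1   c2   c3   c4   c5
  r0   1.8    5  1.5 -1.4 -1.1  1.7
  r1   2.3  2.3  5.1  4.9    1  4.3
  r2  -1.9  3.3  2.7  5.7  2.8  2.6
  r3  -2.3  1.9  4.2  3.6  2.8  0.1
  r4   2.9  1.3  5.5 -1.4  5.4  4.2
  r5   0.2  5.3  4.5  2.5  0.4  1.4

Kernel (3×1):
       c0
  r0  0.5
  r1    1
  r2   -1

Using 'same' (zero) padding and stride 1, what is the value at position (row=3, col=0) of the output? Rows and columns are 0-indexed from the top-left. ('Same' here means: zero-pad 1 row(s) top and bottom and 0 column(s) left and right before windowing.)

The receptive field on the zero-padded input at this output position is [-1.9 / -2.3 / 2.9]. Elementwise product with the kernel and sum: -1.9·0.5 + -2.3·1 + 2.9·-1.

-6.15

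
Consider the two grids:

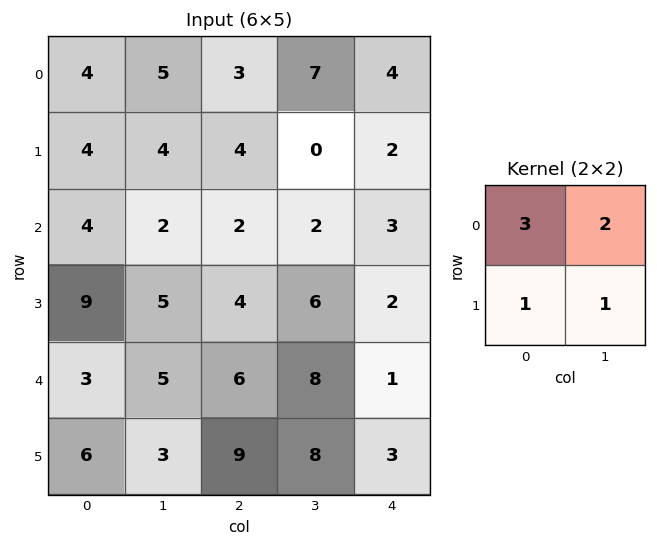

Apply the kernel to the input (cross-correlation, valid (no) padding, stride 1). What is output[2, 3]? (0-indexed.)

The receptive field on the input at this output position is [2 3 / 6 2]. Elementwise product with the kernel and sum: 2·3 + 3·2 + 6·1 + 2·1.

20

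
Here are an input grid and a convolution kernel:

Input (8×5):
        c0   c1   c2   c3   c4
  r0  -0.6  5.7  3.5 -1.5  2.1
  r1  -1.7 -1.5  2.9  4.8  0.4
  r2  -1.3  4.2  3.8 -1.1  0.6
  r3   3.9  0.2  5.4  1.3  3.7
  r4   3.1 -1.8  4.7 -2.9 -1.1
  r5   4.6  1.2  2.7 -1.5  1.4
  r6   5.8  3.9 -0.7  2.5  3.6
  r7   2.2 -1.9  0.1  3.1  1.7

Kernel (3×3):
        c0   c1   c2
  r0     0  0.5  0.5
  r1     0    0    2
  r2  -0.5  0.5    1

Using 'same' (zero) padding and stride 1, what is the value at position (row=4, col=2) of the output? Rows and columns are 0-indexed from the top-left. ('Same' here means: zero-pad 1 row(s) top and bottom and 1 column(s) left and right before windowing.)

The receptive field on the zero-padded input at this output position is [0.2 5.4 1.3 / -1.8 4.7 -2.9 / 1.2 2.7 -1.5]. Elementwise product with the kernel and sum: 5.4·0.5 + 1.3·0.5 + -2.9·2 + 1.2·-0.5 + 2.7·0.5 + -1.5·1.

-3.2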